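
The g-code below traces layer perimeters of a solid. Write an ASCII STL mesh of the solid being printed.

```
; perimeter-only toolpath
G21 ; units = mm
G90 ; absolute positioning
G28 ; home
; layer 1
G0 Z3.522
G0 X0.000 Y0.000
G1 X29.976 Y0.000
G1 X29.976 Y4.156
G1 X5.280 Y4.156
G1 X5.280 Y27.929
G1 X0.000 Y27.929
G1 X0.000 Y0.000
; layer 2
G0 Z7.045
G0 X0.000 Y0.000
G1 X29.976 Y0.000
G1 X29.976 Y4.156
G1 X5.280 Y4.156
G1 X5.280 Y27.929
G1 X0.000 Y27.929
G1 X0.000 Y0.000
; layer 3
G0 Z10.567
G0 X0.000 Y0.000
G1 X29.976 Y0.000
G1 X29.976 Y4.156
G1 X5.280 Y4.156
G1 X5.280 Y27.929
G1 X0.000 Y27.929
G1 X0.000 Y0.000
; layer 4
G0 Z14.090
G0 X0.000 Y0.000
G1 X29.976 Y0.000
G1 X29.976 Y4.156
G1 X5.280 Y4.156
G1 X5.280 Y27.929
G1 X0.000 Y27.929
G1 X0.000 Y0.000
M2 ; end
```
solid part
  facet normal 0.0000 0.0000 -1.0000
    outer loop
      vertex 29.976 4.156 0.000
      vertex 29.976 0.000 0.000
      vertex 0.000 0.000 0.000
    endloop
  endfacet
  facet normal 0.0000 0.0000 -1.0000
    outer loop
      vertex 5.280 4.156 0.000
      vertex 29.976 4.156 0.000
      vertex 0.000 0.000 0.000
    endloop
  endfacet
  facet normal 0.0000 0.0000 -1.0000
    outer loop
      vertex 5.280 27.929 0.000
      vertex 5.280 4.156 0.000
      vertex 0.000 0.000 0.000
    endloop
  endfacet
  facet normal 0.0000 0.0000 -1.0000
    outer loop
      vertex 0.000 27.929 0.000
      vertex 5.280 27.929 0.000
      vertex 0.000 0.000 0.000
    endloop
  endfacet
  facet normal 0.0000 0.0000 1.0000
    outer loop
      vertex 0.000 0.000 14.090
      vertex 29.976 0.000 14.090
      vertex 29.976 4.156 14.090
    endloop
  endfacet
  facet normal 0.0000 0.0000 1.0000
    outer loop
      vertex 0.000 0.000 14.090
      vertex 29.976 4.156 14.090
      vertex 5.280 4.156 14.090
    endloop
  endfacet
  facet normal 0.0000 0.0000 1.0000
    outer loop
      vertex 0.000 0.000 14.090
      vertex 5.280 4.156 14.090
      vertex 5.280 27.929 14.090
    endloop
  endfacet
  facet normal 0.0000 0.0000 1.0000
    outer loop
      vertex 0.000 0.000 14.090
      vertex 5.280 27.929 14.090
      vertex 0.000 27.929 14.090
    endloop
  endfacet
  facet normal 0.0000 -1.0000 0.0000
    outer loop
      vertex 0.000 0.000 0.000
      vertex 29.976 0.000 0.000
      vertex 29.976 0.000 14.090
    endloop
  endfacet
  facet normal 0.0000 -1.0000 0.0000
    outer loop
      vertex 0.000 0.000 0.000
      vertex 29.976 0.000 14.090
      vertex 0.000 0.000 14.090
    endloop
  endfacet
  facet normal 1.0000 0.0000 0.0000
    outer loop
      vertex 29.976 0.000 0.000
      vertex 29.976 4.156 0.000
      vertex 29.976 4.156 14.090
    endloop
  endfacet
  facet normal 1.0000 0.0000 0.0000
    outer loop
      vertex 29.976 0.000 0.000
      vertex 29.976 4.156 14.090
      vertex 29.976 0.000 14.090
    endloop
  endfacet
  facet normal 0.0000 1.0000 0.0000
    outer loop
      vertex 29.976 4.156 0.000
      vertex 5.280 4.156 0.000
      vertex 5.280 4.156 14.090
    endloop
  endfacet
  facet normal 0.0000 1.0000 0.0000
    outer loop
      vertex 29.976 4.156 0.000
      vertex 5.280 4.156 14.090
      vertex 29.976 4.156 14.090
    endloop
  endfacet
  facet normal 1.0000 0.0000 0.0000
    outer loop
      vertex 5.280 4.156 0.000
      vertex 5.280 27.929 0.000
      vertex 5.280 27.929 14.090
    endloop
  endfacet
  facet normal 1.0000 0.0000 0.0000
    outer loop
      vertex 5.280 4.156 0.000
      vertex 5.280 27.929 14.090
      vertex 5.280 4.156 14.090
    endloop
  endfacet
  facet normal 0.0000 1.0000 0.0000
    outer loop
      vertex 5.280 27.929 0.000
      vertex 0.000 27.929 0.000
      vertex 0.000 27.929 14.090
    endloop
  endfacet
  facet normal 0.0000 1.0000 0.0000
    outer loop
      vertex 5.280 27.929 0.000
      vertex 0.000 27.929 14.090
      vertex 5.280 27.929 14.090
    endloop
  endfacet
  facet normal -1.0000 0.0000 0.0000
    outer loop
      vertex 0.000 27.929 0.000
      vertex 0.000 0.000 0.000
      vertex 0.000 0.000 14.090
    endloop
  endfacet
  facet normal -1.0000 0.0000 0.0000
    outer loop
      vertex 0.000 27.929 0.000
      vertex 0.000 0.000 14.090
      vertex 0.000 27.929 14.090
    endloop
  endfacet
endsolid part

The G0 Z moves step by Δz≈3.522 mm. Every layer's G1 loop is the same polygon, so the solid is a straight extrusion of it from z=0 to z≈14.1. Closing with flat bottom and top caps and triangulating gives 20 facets — an L-shaped prism: outer 30 × 27.9 mm, arm thicknesses ≈ 4.16 mm (horizontal) and 5.28 mm (vertical), extruded 14.1 mm in z.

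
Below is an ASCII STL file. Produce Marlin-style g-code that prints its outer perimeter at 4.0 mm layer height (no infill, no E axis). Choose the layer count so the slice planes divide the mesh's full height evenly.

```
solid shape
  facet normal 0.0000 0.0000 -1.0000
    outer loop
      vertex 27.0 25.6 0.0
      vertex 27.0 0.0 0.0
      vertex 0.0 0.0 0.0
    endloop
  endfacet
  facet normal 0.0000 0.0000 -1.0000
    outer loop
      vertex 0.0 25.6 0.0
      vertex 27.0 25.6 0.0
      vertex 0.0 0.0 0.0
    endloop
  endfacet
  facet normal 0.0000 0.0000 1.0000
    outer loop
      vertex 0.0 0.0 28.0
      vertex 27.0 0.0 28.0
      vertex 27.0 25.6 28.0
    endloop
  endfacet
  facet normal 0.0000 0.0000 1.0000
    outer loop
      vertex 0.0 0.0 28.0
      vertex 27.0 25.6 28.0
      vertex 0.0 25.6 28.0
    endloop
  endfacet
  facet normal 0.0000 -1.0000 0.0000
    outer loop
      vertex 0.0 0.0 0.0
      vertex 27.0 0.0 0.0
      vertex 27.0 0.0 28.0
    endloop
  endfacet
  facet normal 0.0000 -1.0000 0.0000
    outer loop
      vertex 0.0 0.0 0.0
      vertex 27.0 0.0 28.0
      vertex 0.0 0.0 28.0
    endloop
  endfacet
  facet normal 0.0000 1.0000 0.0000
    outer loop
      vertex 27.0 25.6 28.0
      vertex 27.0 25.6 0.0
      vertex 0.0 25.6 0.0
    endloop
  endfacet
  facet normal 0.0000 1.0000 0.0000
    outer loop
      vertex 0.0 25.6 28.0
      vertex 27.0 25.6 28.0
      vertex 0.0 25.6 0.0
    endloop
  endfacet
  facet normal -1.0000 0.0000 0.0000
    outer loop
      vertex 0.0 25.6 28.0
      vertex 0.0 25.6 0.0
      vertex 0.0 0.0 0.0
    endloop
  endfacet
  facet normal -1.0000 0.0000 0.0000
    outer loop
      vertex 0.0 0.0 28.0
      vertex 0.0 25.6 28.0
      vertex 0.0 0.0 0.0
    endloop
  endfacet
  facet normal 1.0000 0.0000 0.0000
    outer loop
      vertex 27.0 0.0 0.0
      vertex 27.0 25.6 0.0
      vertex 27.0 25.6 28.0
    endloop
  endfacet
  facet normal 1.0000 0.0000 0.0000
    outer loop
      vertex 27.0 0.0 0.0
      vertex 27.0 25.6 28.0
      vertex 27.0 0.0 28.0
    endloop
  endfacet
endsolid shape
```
; perimeter-only toolpath
G21 ; units = mm
G90 ; absolute positioning
G28 ; home
; layer 1
G0 Z4.0
G0 X0.0 Y0.0
G1 X27.0 Y0.0
G1 X27.0 Y25.6
G1 X0.0 Y25.6
G1 X0.0 Y0.0
; layer 2
G0 Z8.0
G0 X0.0 Y0.0
G1 X27.0 Y0.0
G1 X27.0 Y25.6
G1 X0.0 Y25.6
G1 X0.0 Y0.0
; layer 3
G0 Z12.0
G0 X0.0 Y0.0
G1 X27.0 Y0.0
G1 X27.0 Y25.6
G1 X0.0 Y25.6
G1 X0.0 Y0.0
; layer 4
G0 Z16.0
G0 X0.0 Y0.0
G1 X27.0 Y0.0
G1 X27.0 Y25.6
G1 X0.0 Y25.6
G1 X0.0 Y0.0
; layer 5
G0 Z20.0
G0 X0.0 Y0.0
G1 X27.0 Y0.0
G1 X27.0 Y25.6
G1 X0.0 Y25.6
G1 X0.0 Y0.0
; layer 6
G0 Z24.0
G0 X0.0 Y0.0
G1 X27.0 Y0.0
G1 X27.0 Y25.6
G1 X0.0 Y25.6
G1 X0.0 Y0.0
; layer 7
G0 Z28.0
G0 X0.0 Y0.0
G1 X27.0 Y0.0
G1 X27.0 Y25.6
G1 X0.0 Y25.6
G1 X0.0 Y0.0
M2 ; end

The solid is a rectangular box, roughly 27 × 25.6 mm footprint and 28 mm tall. Slicing at Δz = 4.0 mm — 7 equal slices spanning the solid's height, so layer i sits at z = i·h/7 — gives 7 non-empty perimeters. Each is a 4-segment closed polygon; G0 lifts to the layer z and rapids to the start vertex, then G1 traces the edges.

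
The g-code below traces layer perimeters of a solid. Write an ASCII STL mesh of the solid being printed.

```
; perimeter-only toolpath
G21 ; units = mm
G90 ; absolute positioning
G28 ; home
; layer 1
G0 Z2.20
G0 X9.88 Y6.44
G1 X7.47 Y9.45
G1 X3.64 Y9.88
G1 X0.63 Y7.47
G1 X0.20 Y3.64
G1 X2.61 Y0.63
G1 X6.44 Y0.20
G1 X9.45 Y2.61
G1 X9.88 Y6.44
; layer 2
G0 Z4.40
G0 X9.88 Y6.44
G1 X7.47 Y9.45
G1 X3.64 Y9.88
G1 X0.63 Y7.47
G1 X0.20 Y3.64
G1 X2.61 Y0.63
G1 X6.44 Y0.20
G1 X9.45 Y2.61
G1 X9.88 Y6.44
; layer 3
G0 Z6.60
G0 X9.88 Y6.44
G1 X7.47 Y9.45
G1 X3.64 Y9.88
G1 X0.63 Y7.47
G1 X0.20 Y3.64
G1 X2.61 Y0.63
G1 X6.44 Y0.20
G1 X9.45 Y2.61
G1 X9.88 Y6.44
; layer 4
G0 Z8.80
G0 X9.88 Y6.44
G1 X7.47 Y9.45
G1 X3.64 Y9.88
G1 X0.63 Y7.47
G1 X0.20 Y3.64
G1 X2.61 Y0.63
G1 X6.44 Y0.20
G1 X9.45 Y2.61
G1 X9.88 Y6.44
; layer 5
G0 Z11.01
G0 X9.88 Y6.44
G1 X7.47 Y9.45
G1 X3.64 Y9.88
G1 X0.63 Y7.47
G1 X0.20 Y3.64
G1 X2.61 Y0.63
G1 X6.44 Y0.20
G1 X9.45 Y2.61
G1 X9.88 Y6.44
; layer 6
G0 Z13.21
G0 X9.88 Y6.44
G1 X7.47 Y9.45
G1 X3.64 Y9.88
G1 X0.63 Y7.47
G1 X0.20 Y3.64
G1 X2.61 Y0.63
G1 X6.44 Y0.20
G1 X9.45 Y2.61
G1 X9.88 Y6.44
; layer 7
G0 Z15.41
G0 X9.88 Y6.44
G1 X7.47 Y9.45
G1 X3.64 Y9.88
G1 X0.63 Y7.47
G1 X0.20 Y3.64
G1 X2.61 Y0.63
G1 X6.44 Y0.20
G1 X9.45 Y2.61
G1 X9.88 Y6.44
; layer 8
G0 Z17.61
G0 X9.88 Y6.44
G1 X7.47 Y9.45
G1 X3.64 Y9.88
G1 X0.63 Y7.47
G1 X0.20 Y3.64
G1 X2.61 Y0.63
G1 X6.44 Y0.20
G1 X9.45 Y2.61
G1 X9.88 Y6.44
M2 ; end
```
solid part
  facet normal 0.0000 0.0000 -1.0000
    outer loop
      vertex 3.64 9.88 0.00
      vertex 7.47 9.45 0.00
      vertex 9.88 6.44 0.00
    endloop
  endfacet
  facet normal 0.0000 0.0000 -1.0000
    outer loop
      vertex 0.63 7.47 0.00
      vertex 3.64 9.88 0.00
      vertex 9.88 6.44 0.00
    endloop
  endfacet
  facet normal 0.0000 0.0000 -1.0000
    outer loop
      vertex 0.20 3.64 0.00
      vertex 0.63 7.47 0.00
      vertex 9.88 6.44 0.00
    endloop
  endfacet
  facet normal 0.0000 0.0000 -1.0000
    outer loop
      vertex 2.61 0.63 0.00
      vertex 0.20 3.64 0.00
      vertex 9.88 6.44 0.00
    endloop
  endfacet
  facet normal 0.0000 0.0000 -1.0000
    outer loop
      vertex 6.44 0.20 0.00
      vertex 2.61 0.63 0.00
      vertex 9.88 6.44 0.00
    endloop
  endfacet
  facet normal 0.0000 0.0000 -1.0000
    outer loop
      vertex 9.45 2.61 0.00
      vertex 6.44 0.20 0.00
      vertex 9.88 6.44 0.00
    endloop
  endfacet
  facet normal 0.0000 0.0000 1.0000
    outer loop
      vertex 9.88 6.44 17.61
      vertex 7.47 9.45 17.61
      vertex 3.64 9.88 17.61
    endloop
  endfacet
  facet normal 0.0000 0.0000 1.0000
    outer loop
      vertex 9.88 6.44 17.61
      vertex 3.64 9.88 17.61
      vertex 0.63 7.47 17.61
    endloop
  endfacet
  facet normal 0.0000 0.0000 1.0000
    outer loop
      vertex 9.88 6.44 17.61
      vertex 0.63 7.47 17.61
      vertex 0.20 3.64 17.61
    endloop
  endfacet
  facet normal 0.0000 0.0000 1.0000
    outer loop
      vertex 9.88 6.44 17.61
      vertex 0.20 3.64 17.61
      vertex 2.61 0.63 17.61
    endloop
  endfacet
  facet normal 0.0000 0.0000 1.0000
    outer loop
      vertex 9.88 6.44 17.61
      vertex 2.61 0.63 17.61
      vertex 6.44 0.20 17.61
    endloop
  endfacet
  facet normal 0.0000 0.0000 1.0000
    outer loop
      vertex 9.88 6.44 17.61
      vertex 6.44 0.20 17.61
      vertex 9.45 2.61 17.61
    endloop
  endfacet
  facet normal 0.7806 0.6250 0.0000
    outer loop
      vertex 9.88 6.44 0.00
      vertex 7.47 9.45 0.00
      vertex 7.47 9.45 17.61
    endloop
  endfacet
  facet normal 0.7806 0.6250 0.0000
    outer loop
      vertex 9.88 6.44 0.00
      vertex 7.47 9.45 17.61
      vertex 9.88 6.44 17.61
    endloop
  endfacet
  facet normal 0.1116 0.9938 0.0000
    outer loop
      vertex 7.47 9.45 0.00
      vertex 3.64 9.88 0.00
      vertex 3.64 9.88 17.61
    endloop
  endfacet
  facet normal 0.1116 0.9938 0.0000
    outer loop
      vertex 7.47 9.45 0.00
      vertex 3.64 9.88 17.61
      vertex 7.47 9.45 17.61
    endloop
  endfacet
  facet normal -0.6250 0.7806 0.0000
    outer loop
      vertex 3.64 9.88 0.00
      vertex 0.63 7.47 0.00
      vertex 0.63 7.47 17.61
    endloop
  endfacet
  facet normal -0.6250 0.7806 0.0000
    outer loop
      vertex 3.64 9.88 0.00
      vertex 0.63 7.47 17.61
      vertex 3.64 9.88 17.61
    endloop
  endfacet
  facet normal -0.9938 0.1116 0.0000
    outer loop
      vertex 0.63 7.47 0.00
      vertex 0.20 3.64 0.00
      vertex 0.20 3.64 17.61
    endloop
  endfacet
  facet normal -0.9938 0.1116 0.0000
    outer loop
      vertex 0.63 7.47 0.00
      vertex 0.20 3.64 17.61
      vertex 0.63 7.47 17.61
    endloop
  endfacet
  facet normal -0.7806 -0.6250 0.0000
    outer loop
      vertex 0.20 3.64 0.00
      vertex 2.61 0.63 0.00
      vertex 2.61 0.63 17.61
    endloop
  endfacet
  facet normal -0.7806 -0.6250 0.0000
    outer loop
      vertex 0.20 3.64 0.00
      vertex 2.61 0.63 17.61
      vertex 0.20 3.64 17.61
    endloop
  endfacet
  facet normal -0.1116 -0.9938 0.0000
    outer loop
      vertex 2.61 0.63 0.00
      vertex 6.44 0.20 0.00
      vertex 6.44 0.20 17.61
    endloop
  endfacet
  facet normal -0.1116 -0.9938 0.0000
    outer loop
      vertex 2.61 0.63 0.00
      vertex 6.44 0.20 17.61
      vertex 2.61 0.63 17.61
    endloop
  endfacet
  facet normal 0.6250 -0.7806 0.0000
    outer loop
      vertex 6.44 0.20 0.00
      vertex 9.45 2.61 0.00
      vertex 9.45 2.61 17.61
    endloop
  endfacet
  facet normal 0.6250 -0.7806 0.0000
    outer loop
      vertex 6.44 0.20 0.00
      vertex 9.45 2.61 17.61
      vertex 6.44 0.20 17.61
    endloop
  endfacet
  facet normal 0.9938 -0.1116 0.0000
    outer loop
      vertex 9.45 2.61 0.00
      vertex 9.88 6.44 0.00
      vertex 9.88 6.44 17.61
    endloop
  endfacet
  facet normal 0.9938 -0.1116 0.0000
    outer loop
      vertex 9.45 2.61 0.00
      vertex 9.88 6.44 17.61
      vertex 9.45 2.61 17.61
    endloop
  endfacet
endsolid part

The G0 Z moves step by Δz≈2.20 mm. Every layer's G1 loop is the same polygon, so the solid is a straight extrusion of it from z=0 to z≈17.6. Closing with flat bottom and top caps and triangulating gives 28 facets — a regular 8-sided prism (a cylinder approximated with 8 flat sides), circumscribed radius ≈ 5.04 mm, height ≈ 17.6 mm.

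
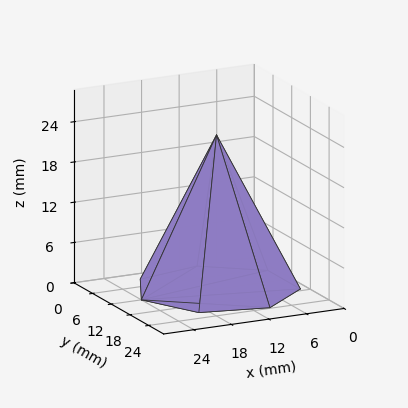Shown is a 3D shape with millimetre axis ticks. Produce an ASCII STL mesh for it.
Reading the render: the shape is a regular 7-sided pyramid, base circumscribed radius ≈ 12 mm, apex at z ≈ 23 mm (dimensions read to the nearest mm from the axis ticks). For the STL, each face is triangulated and given an outward normal.

solid part
  facet normal 0.0000 0.0000 -1.0000
    outer loop
      vertex 9.3 23.7 0.0
      vertex 19.5 21.4 0.0
      vertex 24.0 12.0 0.0
    endloop
  endfacet
  facet normal 0.0000 0.0000 -1.0000
    outer loop
      vertex 1.2 17.2 0.0
      vertex 9.3 23.7 0.0
      vertex 24.0 12.0 0.0
    endloop
  endfacet
  facet normal 0.0000 0.0000 -1.0000
    outer loop
      vertex 1.2 6.8 0.0
      vertex 1.2 17.2 0.0
      vertex 24.0 12.0 0.0
    endloop
  endfacet
  facet normal 0.0000 0.0000 -1.0000
    outer loop
      vertex 9.3 0.3 0.0
      vertex 1.2 6.8 0.0
      vertex 24.0 12.0 0.0
    endloop
  endfacet
  facet normal 0.0000 0.0000 -1.0000
    outer loop
      vertex 19.5 2.6 0.0
      vertex 9.3 0.3 0.0
      vertex 24.0 12.0 0.0
    endloop
  endfacet
  facet normal 0.8161 0.3907 0.4258
    outer loop
      vertex 24.0 12.0 0.0
      vertex 19.5 21.4 0.0
      vertex 12.0 12.0 23.0
    endloop
  endfacet
  facet normal 0.1990 0.8827 0.4257
    outer loop
      vertex 19.5 21.4 0.0
      vertex 9.3 23.7 0.0
      vertex 12.0 12.0 23.0
    endloop
  endfacet
  facet normal -0.5664 0.7058 0.4255
    outer loop
      vertex 9.3 23.7 0.0
      vertex 1.2 17.2 0.0
      vertex 12.0 12.0 23.0
    endloop
  endfacet
  facet normal -0.9052 0.0000 0.4250
    outer loop
      vertex 1.2 17.2 0.0
      vertex 1.2 6.8 0.0
      vertex 12.0 12.0 23.0
    endloop
  endfacet
  facet normal -0.5664 -0.7058 0.4255
    outer loop
      vertex 1.2 6.8 0.0
      vertex 9.3 0.3 0.0
      vertex 12.0 12.0 23.0
    endloop
  endfacet
  facet normal 0.1990 -0.8827 0.4257
    outer loop
      vertex 9.3 0.3 0.0
      vertex 19.5 2.6 0.0
      vertex 12.0 12.0 23.0
    endloop
  endfacet
  facet normal 0.8161 -0.3907 0.4258
    outer loop
      vertex 19.5 2.6 0.0
      vertex 24.0 12.0 0.0
      vertex 12.0 12.0 23.0
    endloop
  endfacet
endsolid part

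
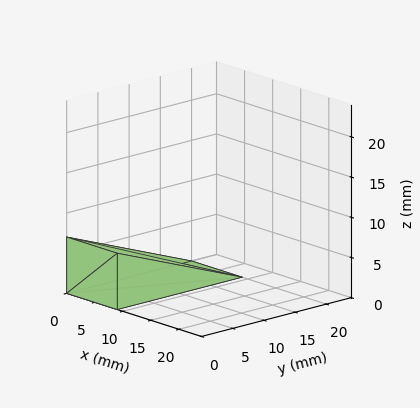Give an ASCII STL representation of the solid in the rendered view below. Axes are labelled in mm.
Reading the render: the shape is a wedge (ramp): 9 × 20 mm base, rising to 7 mm along the y=0 edge and sloping linearly to z=0 at y=20 (dimensions read to the nearest mm from the axis ticks). For the STL, each face is triangulated and given an outward normal.

solid part
  facet normal 0.0000 0.0000 -1.0000
    outer loop
      vertex 9.0 20.0 0.0
      vertex 9.0 0.0 0.0
      vertex 0.0 0.0 0.0
    endloop
  endfacet
  facet normal 0.0000 0.0000 -1.0000
    outer loop
      vertex 0.0 20.0 0.0
      vertex 9.0 20.0 0.0
      vertex 0.0 0.0 0.0
    endloop
  endfacet
  facet normal 0.0000 -1.0000 0.0000
    outer loop
      vertex 0.0 0.0 0.0
      vertex 9.0 0.0 0.0
      vertex 9.0 0.0 7.0
    endloop
  endfacet
  facet normal 0.0000 -1.0000 0.0000
    outer loop
      vertex 0.0 0.0 0.0
      vertex 9.0 0.0 7.0
      vertex 0.0 0.0 7.0
    endloop
  endfacet
  facet normal 0.0000 0.3304 0.9439
    outer loop
      vertex 0.0 0.0 7.0
      vertex 9.0 0.0 7.0
      vertex 9.0 20.0 0.0
    endloop
  endfacet
  facet normal 0.0000 0.3304 0.9439
    outer loop
      vertex 0.0 0.0 7.0
      vertex 9.0 20.0 0.0
      vertex 0.0 20.0 0.0
    endloop
  endfacet
  facet normal -1.0000 0.0000 0.0000
    outer loop
      vertex 0.0 0.0 7.0
      vertex 0.0 20.0 0.0
      vertex 0.0 0.0 0.0
    endloop
  endfacet
  facet normal 1.0000 0.0000 0.0000
    outer loop
      vertex 9.0 0.0 0.0
      vertex 9.0 20.0 0.0
      vertex 9.0 0.0 7.0
    endloop
  endfacet
endsolid part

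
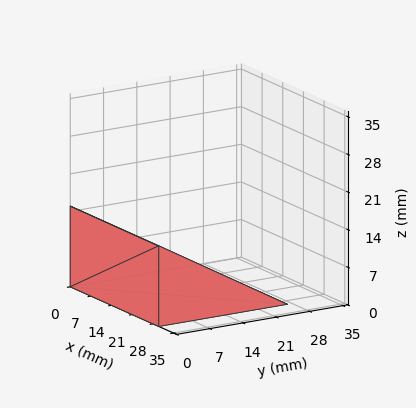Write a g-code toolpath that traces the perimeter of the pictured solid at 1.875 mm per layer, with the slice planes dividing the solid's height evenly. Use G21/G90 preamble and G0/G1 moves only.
Reading the render: the shape is a wedge (ramp): 30 × 27 mm base, rising to 15 mm along the y=0 edge and sloping linearly to z=0 at y=27 (dimensions read to the nearest mm from the axis ticks). For the g-code, the solid's height is divided into equal slices at the stated Δz and each level perimeter traced with G1 moves after a G0 lift.

; perimeter-only toolpath
G21 ; units = mm
G90 ; absolute positioning
G28 ; home
; layer 1
G0 Z1.875
G0 X0.000 Y0.000
G1 X30.000 Y0.000
G1 X30.000 Y23.625
G1 X0.000 Y23.625
G1 X0.000 Y0.000
; layer 2
G0 Z3.750
G0 X0.000 Y0.000
G1 X30.000 Y0.000
G1 X30.000 Y20.250
G1 X0.000 Y20.250
G1 X0.000 Y0.000
; layer 3
G0 Z5.625
G0 X0.000 Y0.000
G1 X30.000 Y0.000
G1 X30.000 Y16.875
G1 X0.000 Y16.875
G1 X0.000 Y0.000
; layer 4
G0 Z7.500
G0 X0.000 Y0.000
G1 X30.000 Y0.000
G1 X30.000 Y13.500
G1 X0.000 Y13.500
G1 X0.000 Y0.000
; layer 5
G0 Z9.375
G0 X0.000 Y0.000
G1 X30.000 Y0.000
G1 X30.000 Y10.125
G1 X0.000 Y10.125
G1 X0.000 Y0.000
; layer 6
G0 Z11.250
G0 X0.000 Y0.000
G1 X30.000 Y0.000
G1 X30.000 Y6.750
G1 X0.000 Y6.750
G1 X0.000 Y0.000
; layer 7
G0 Z13.125
G0 X0.000 Y0.000
G1 X30.000 Y0.000
G1 X30.000 Y3.375
G1 X0.000 Y3.375
G1 X0.000 Y0.000
M2 ; end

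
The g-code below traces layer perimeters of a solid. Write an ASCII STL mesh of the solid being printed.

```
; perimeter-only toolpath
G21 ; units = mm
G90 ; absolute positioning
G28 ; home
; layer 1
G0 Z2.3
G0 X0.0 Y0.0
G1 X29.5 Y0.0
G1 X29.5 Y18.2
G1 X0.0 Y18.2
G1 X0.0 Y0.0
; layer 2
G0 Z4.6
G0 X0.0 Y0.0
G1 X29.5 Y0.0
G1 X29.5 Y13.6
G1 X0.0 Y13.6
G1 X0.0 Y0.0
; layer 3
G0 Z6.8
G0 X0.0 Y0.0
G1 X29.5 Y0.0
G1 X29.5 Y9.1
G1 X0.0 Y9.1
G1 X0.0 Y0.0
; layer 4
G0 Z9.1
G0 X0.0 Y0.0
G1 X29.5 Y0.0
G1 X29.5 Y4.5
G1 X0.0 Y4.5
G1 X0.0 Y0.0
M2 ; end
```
solid part
  facet normal 0.0000 0.0000 -1.0000
    outer loop
      vertex 29.5 22.7 0.0
      vertex 29.5 0.0 0.0
      vertex 0.0 0.0 0.0
    endloop
  endfacet
  facet normal 0.0000 0.0000 -1.0000
    outer loop
      vertex 0.0 22.7 0.0
      vertex 29.5 22.7 0.0
      vertex 0.0 0.0 0.0
    endloop
  endfacet
  facet normal 0.0000 -1.0000 0.0000
    outer loop
      vertex 0.0 0.0 0.0
      vertex 29.5 0.0 0.0
      vertex 29.5 0.0 11.4
    endloop
  endfacet
  facet normal 0.0000 -1.0000 0.0000
    outer loop
      vertex 0.0 0.0 0.0
      vertex 29.5 0.0 11.4
      vertex 0.0 0.0 11.4
    endloop
  endfacet
  facet normal 0.0000 0.4488 0.8936
    outer loop
      vertex 0.0 0.0 11.4
      vertex 29.5 0.0 11.4
      vertex 29.5 22.7 0.0
    endloop
  endfacet
  facet normal 0.0000 0.4488 0.8936
    outer loop
      vertex 0.0 0.0 11.4
      vertex 29.5 22.7 0.0
      vertex 0.0 22.7 0.0
    endloop
  endfacet
  facet normal -1.0000 0.0000 0.0000
    outer loop
      vertex 0.0 0.0 11.4
      vertex 0.0 22.7 0.0
      vertex 0.0 0.0 0.0
    endloop
  endfacet
  facet normal 1.0000 0.0000 0.0000
    outer loop
      vertex 29.5 0.0 0.0
      vertex 29.5 22.7 0.0
      vertex 29.5 0.0 11.4
    endloop
  endfacet
endsolid part

The G0 Z moves step by Δz≈2.3 mm. The G1 loops shrink linearly with z, so the solid tapers from its base footprint up to z≈11.4. Closing with a flat bottom cap and the tapered top and triangulating gives 8 facets — a wedge (ramp): 29.5 × 22.7 mm base, rising to 11.4 mm along the y=0 edge and sloping linearly to z=0 at y=22.7.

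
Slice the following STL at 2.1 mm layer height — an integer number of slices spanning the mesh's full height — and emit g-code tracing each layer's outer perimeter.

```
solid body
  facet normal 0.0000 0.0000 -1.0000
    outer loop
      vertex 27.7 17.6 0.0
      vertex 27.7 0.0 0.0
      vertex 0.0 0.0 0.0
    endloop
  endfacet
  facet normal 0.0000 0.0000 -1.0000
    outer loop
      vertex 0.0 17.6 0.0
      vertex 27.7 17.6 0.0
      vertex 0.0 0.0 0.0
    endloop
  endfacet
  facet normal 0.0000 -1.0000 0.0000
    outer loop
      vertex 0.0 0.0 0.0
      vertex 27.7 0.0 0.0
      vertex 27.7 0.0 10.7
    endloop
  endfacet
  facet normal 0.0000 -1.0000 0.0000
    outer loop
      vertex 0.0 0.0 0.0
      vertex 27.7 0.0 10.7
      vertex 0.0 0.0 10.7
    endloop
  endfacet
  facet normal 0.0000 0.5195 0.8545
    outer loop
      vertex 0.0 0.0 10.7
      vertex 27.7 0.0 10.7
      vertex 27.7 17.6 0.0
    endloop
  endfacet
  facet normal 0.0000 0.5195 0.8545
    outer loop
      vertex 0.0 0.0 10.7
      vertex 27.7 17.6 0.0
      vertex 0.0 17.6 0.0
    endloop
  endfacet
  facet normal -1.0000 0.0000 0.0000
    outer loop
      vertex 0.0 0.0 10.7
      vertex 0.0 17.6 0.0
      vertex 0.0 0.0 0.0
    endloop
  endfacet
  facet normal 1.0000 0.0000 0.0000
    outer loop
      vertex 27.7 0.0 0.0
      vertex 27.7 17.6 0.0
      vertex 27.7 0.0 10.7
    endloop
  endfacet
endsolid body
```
; perimeter-only toolpath
G21 ; units = mm
G90 ; absolute positioning
G28 ; home
; layer 1
G0 Z2.1
G0 X0.0 Y0.0
G1 X27.7 Y0.0
G1 X27.7 Y14.1
G1 X0.0 Y14.1
G1 X0.0 Y0.0
; layer 2
G0 Z4.3
G0 X0.0 Y0.0
G1 X27.7 Y0.0
G1 X27.7 Y10.6
G1 X0.0 Y10.6
G1 X0.0 Y0.0
; layer 3
G0 Z6.4
G0 X0.0 Y0.0
G1 X27.7 Y0.0
G1 X27.7 Y7.0
G1 X0.0 Y7.0
G1 X0.0 Y0.0
; layer 4
G0 Z8.6
G0 X0.0 Y0.0
G1 X27.7 Y0.0
G1 X27.7 Y3.5
G1 X0.0 Y3.5
G1 X0.0 Y0.0
M2 ; end

The solid is a wedge (ramp): 27.7 × 17.6 mm base, rising to 10.7 mm along the y=0 edge and sloping linearly to z=0 at y=17.6. Slicing at Δz = 2.1 mm — 5 equal slices spanning the solid's height, so layer i sits at z = i·h/5 — gives 4 non-empty perimeters. Each is a 4-segment closed polygon; G0 lifts to the layer z and rapids to the start vertex, then G1 traces the edges. The cross-section shrinks linearly with z (the slice at the apex is degenerate and omitted).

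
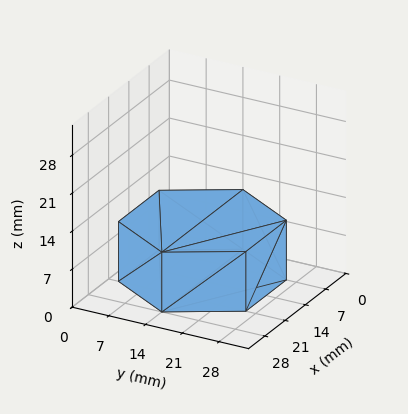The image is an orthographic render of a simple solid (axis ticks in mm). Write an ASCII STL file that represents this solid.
Reading the render: the shape is a regular 6-sided prism (a cylinder approximated with 6 flat sides), circumscribed radius ≈ 14 mm, height ≈ 11 mm (dimensions read to the nearest mm from the axis ticks). For the STL, each face is triangulated and given an outward normal.

solid part
  facet normal 0.0000 0.0000 -1.0000
    outer loop
      vertex 7.000 26.124 0.000
      vertex 21.000 26.124 0.000
      vertex 28.000 14.000 0.000
    endloop
  endfacet
  facet normal 0.0000 0.0000 -1.0000
    outer loop
      vertex 0.000 14.000 0.000
      vertex 7.000 26.124 0.000
      vertex 28.000 14.000 0.000
    endloop
  endfacet
  facet normal 0.0000 0.0000 -1.0000
    outer loop
      vertex 7.000 1.876 0.000
      vertex 0.000 14.000 0.000
      vertex 28.000 14.000 0.000
    endloop
  endfacet
  facet normal 0.0000 0.0000 -1.0000
    outer loop
      vertex 21.000 1.876 0.000
      vertex 7.000 1.876 0.000
      vertex 28.000 14.000 0.000
    endloop
  endfacet
  facet normal 0.0000 0.0000 1.0000
    outer loop
      vertex 28.000 14.000 11.000
      vertex 21.000 26.124 11.000
      vertex 7.000 26.124 11.000
    endloop
  endfacet
  facet normal 0.0000 0.0000 1.0000
    outer loop
      vertex 28.000 14.000 11.000
      vertex 7.000 26.124 11.000
      vertex 0.000 14.000 11.000
    endloop
  endfacet
  facet normal 0.0000 0.0000 1.0000
    outer loop
      vertex 28.000 14.000 11.000
      vertex 0.000 14.000 11.000
      vertex 7.000 1.876 11.000
    endloop
  endfacet
  facet normal 0.0000 0.0000 1.0000
    outer loop
      vertex 28.000 14.000 11.000
      vertex 7.000 1.876 11.000
      vertex 21.000 1.876 11.000
    endloop
  endfacet
  facet normal 0.8660 0.5000 0.0000
    outer loop
      vertex 28.000 14.000 0.000
      vertex 21.000 26.124 0.000
      vertex 21.000 26.124 11.000
    endloop
  endfacet
  facet normal 0.8660 0.5000 0.0000
    outer loop
      vertex 28.000 14.000 0.000
      vertex 21.000 26.124 11.000
      vertex 28.000 14.000 11.000
    endloop
  endfacet
  facet normal 0.0000 1.0000 0.0000
    outer loop
      vertex 21.000 26.124 0.000
      vertex 7.000 26.124 0.000
      vertex 7.000 26.124 11.000
    endloop
  endfacet
  facet normal 0.0000 1.0000 0.0000
    outer loop
      vertex 21.000 26.124 0.000
      vertex 7.000 26.124 11.000
      vertex 21.000 26.124 11.000
    endloop
  endfacet
  facet normal -0.8660 0.5000 0.0000
    outer loop
      vertex 7.000 26.124 0.000
      vertex 0.000 14.000 0.000
      vertex 0.000 14.000 11.000
    endloop
  endfacet
  facet normal -0.8660 0.5000 0.0000
    outer loop
      vertex 7.000 26.124 0.000
      vertex 0.000 14.000 11.000
      vertex 7.000 26.124 11.000
    endloop
  endfacet
  facet normal -0.8660 -0.5000 0.0000
    outer loop
      vertex 0.000 14.000 0.000
      vertex 7.000 1.876 0.000
      vertex 7.000 1.876 11.000
    endloop
  endfacet
  facet normal -0.8660 -0.5000 0.0000
    outer loop
      vertex 0.000 14.000 0.000
      vertex 7.000 1.876 11.000
      vertex 0.000 14.000 11.000
    endloop
  endfacet
  facet normal 0.0000 -1.0000 0.0000
    outer loop
      vertex 7.000 1.876 0.000
      vertex 21.000 1.876 0.000
      vertex 21.000 1.876 11.000
    endloop
  endfacet
  facet normal 0.0000 -1.0000 0.0000
    outer loop
      vertex 7.000 1.876 0.000
      vertex 21.000 1.876 11.000
      vertex 7.000 1.876 11.000
    endloop
  endfacet
  facet normal 0.8660 -0.5000 0.0000
    outer loop
      vertex 21.000 1.876 0.000
      vertex 28.000 14.000 0.000
      vertex 28.000 14.000 11.000
    endloop
  endfacet
  facet normal 0.8660 -0.5000 0.0000
    outer loop
      vertex 21.000 1.876 0.000
      vertex 28.000 14.000 11.000
      vertex 21.000 1.876 11.000
    endloop
  endfacet
endsolid part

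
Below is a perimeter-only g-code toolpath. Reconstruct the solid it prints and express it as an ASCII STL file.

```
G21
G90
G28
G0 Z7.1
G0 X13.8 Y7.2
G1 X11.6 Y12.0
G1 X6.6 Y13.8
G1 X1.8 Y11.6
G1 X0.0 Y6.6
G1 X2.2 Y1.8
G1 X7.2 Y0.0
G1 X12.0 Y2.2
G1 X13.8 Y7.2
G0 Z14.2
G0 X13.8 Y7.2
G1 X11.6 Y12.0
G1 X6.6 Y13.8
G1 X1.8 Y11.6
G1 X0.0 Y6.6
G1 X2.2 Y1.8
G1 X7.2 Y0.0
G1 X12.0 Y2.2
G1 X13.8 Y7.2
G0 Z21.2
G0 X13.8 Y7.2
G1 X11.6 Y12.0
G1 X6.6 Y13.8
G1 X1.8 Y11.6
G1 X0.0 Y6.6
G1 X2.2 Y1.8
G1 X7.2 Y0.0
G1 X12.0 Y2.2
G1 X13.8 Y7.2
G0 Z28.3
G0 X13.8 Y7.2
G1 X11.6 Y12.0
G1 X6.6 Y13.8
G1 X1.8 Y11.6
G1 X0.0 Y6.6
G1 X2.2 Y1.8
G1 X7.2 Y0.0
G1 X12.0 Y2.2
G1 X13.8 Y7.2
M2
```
solid part
  facet normal 0.0000 0.0000 -1.0000
    outer loop
      vertex 6.6 13.8 0.0
      vertex 11.6 12.0 0.0
      vertex 13.8 7.2 0.0
    endloop
  endfacet
  facet normal 0.0000 0.0000 -1.0000
    outer loop
      vertex 1.8 11.6 0.0
      vertex 6.6 13.8 0.0
      vertex 13.8 7.2 0.0
    endloop
  endfacet
  facet normal 0.0000 0.0000 -1.0000
    outer loop
      vertex 0.0 6.6 0.0
      vertex 1.8 11.6 0.0
      vertex 13.8 7.2 0.0
    endloop
  endfacet
  facet normal 0.0000 0.0000 -1.0000
    outer loop
      vertex 2.2 1.8 0.0
      vertex 0.0 6.6 0.0
      vertex 13.8 7.2 0.0
    endloop
  endfacet
  facet normal 0.0000 0.0000 -1.0000
    outer loop
      vertex 7.2 0.0 0.0
      vertex 2.2 1.8 0.0
      vertex 13.8 7.2 0.0
    endloop
  endfacet
  facet normal 0.0000 0.0000 -1.0000
    outer loop
      vertex 12.0 2.2 0.0
      vertex 7.2 0.0 0.0
      vertex 13.8 7.2 0.0
    endloop
  endfacet
  facet normal 0.0000 0.0000 1.0000
    outer loop
      vertex 13.8 7.2 28.3
      vertex 11.6 12.0 28.3
      vertex 6.6 13.8 28.3
    endloop
  endfacet
  facet normal 0.0000 0.0000 1.0000
    outer loop
      vertex 13.8 7.2 28.3
      vertex 6.6 13.8 28.3
      vertex 1.8 11.6 28.3
    endloop
  endfacet
  facet normal 0.0000 0.0000 1.0000
    outer loop
      vertex 13.8 7.2 28.3
      vertex 1.8 11.6 28.3
      vertex 0.0 6.6 28.3
    endloop
  endfacet
  facet normal 0.0000 0.0000 1.0000
    outer loop
      vertex 13.8 7.2 28.3
      vertex 0.0 6.6 28.3
      vertex 2.2 1.8 28.3
    endloop
  endfacet
  facet normal 0.0000 0.0000 1.0000
    outer loop
      vertex 13.8 7.2 28.3
      vertex 2.2 1.8 28.3
      vertex 7.2 0.0 28.3
    endloop
  endfacet
  facet normal 0.0000 0.0000 1.0000
    outer loop
      vertex 13.8 7.2 28.3
      vertex 7.2 0.0 28.3
      vertex 12.0 2.2 28.3
    endloop
  endfacet
  facet normal 0.9091 0.4167 0.0000
    outer loop
      vertex 13.8 7.2 0.0
      vertex 11.6 12.0 0.0
      vertex 11.6 12.0 28.3
    endloop
  endfacet
  facet normal 0.9091 0.4167 0.0000
    outer loop
      vertex 13.8 7.2 0.0
      vertex 11.6 12.0 28.3
      vertex 13.8 7.2 28.3
    endloop
  endfacet
  facet normal 0.3387 0.9409 0.0000
    outer loop
      vertex 11.6 12.0 0.0
      vertex 6.6 13.8 0.0
      vertex 6.6 13.8 28.3
    endloop
  endfacet
  facet normal 0.3387 0.9409 0.0000
    outer loop
      vertex 11.6 12.0 0.0
      vertex 6.6 13.8 28.3
      vertex 11.6 12.0 28.3
    endloop
  endfacet
  facet normal -0.4167 0.9091 0.0000
    outer loop
      vertex 6.6 13.8 0.0
      vertex 1.8 11.6 0.0
      vertex 1.8 11.6 28.3
    endloop
  endfacet
  facet normal -0.4167 0.9091 0.0000
    outer loop
      vertex 6.6 13.8 0.0
      vertex 1.8 11.6 28.3
      vertex 6.6 13.8 28.3
    endloop
  endfacet
  facet normal -0.9409 0.3387 0.0000
    outer loop
      vertex 1.8 11.6 0.0
      vertex 0.0 6.6 0.0
      vertex 0.0 6.6 28.3
    endloop
  endfacet
  facet normal -0.9409 0.3387 0.0000
    outer loop
      vertex 1.8 11.6 0.0
      vertex 0.0 6.6 28.3
      vertex 1.8 11.6 28.3
    endloop
  endfacet
  facet normal -0.9091 -0.4167 0.0000
    outer loop
      vertex 0.0 6.6 0.0
      vertex 2.2 1.8 0.0
      vertex 2.2 1.8 28.3
    endloop
  endfacet
  facet normal -0.9091 -0.4167 0.0000
    outer loop
      vertex 0.0 6.6 0.0
      vertex 2.2 1.8 28.3
      vertex 0.0 6.6 28.3
    endloop
  endfacet
  facet normal -0.3387 -0.9409 0.0000
    outer loop
      vertex 2.2 1.8 0.0
      vertex 7.2 0.0 0.0
      vertex 7.2 0.0 28.3
    endloop
  endfacet
  facet normal -0.3387 -0.9409 0.0000
    outer loop
      vertex 2.2 1.8 0.0
      vertex 7.2 0.0 28.3
      vertex 2.2 1.8 28.3
    endloop
  endfacet
  facet normal 0.4167 -0.9091 0.0000
    outer loop
      vertex 7.2 0.0 0.0
      vertex 12.0 2.2 0.0
      vertex 12.0 2.2 28.3
    endloop
  endfacet
  facet normal 0.4167 -0.9091 0.0000
    outer loop
      vertex 7.2 0.0 0.0
      vertex 12.0 2.2 28.3
      vertex 7.2 0.0 28.3
    endloop
  endfacet
  facet normal 0.9409 -0.3387 0.0000
    outer loop
      vertex 12.0 2.2 0.0
      vertex 13.8 7.2 0.0
      vertex 13.8 7.2 28.3
    endloop
  endfacet
  facet normal 0.9409 -0.3387 0.0000
    outer loop
      vertex 12.0 2.2 0.0
      vertex 13.8 7.2 28.3
      vertex 12.0 2.2 28.3
    endloop
  endfacet
endsolid part

The G0 Z moves step by Δz≈7.1 mm. Every layer's G1 loop is the same polygon, so the solid is a straight extrusion of it from z=0 to z≈28.3. Closing with flat bottom and top caps and triangulating gives 28 facets — a regular 8-sided prism (a cylinder approximated with 8 flat sides), circumscribed radius ≈ 6.9 mm, height ≈ 28.3 mm.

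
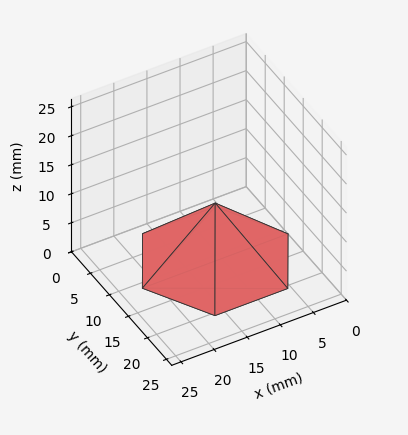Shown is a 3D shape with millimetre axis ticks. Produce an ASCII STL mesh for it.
Reading the render: the shape is a regular 6-sided pyramid, base circumscribed radius ≈ 11 mm, apex at z ≈ 10 mm (dimensions read to the nearest mm from the axis ticks). For the STL, each face is triangulated and given an outward normal.

solid part
  facet normal 0.0000 0.0000 -1.0000
    outer loop
      vertex 5.500 20.526 0.000
      vertex 16.500 20.526 0.000
      vertex 22.000 11.000 0.000
    endloop
  endfacet
  facet normal 0.0000 0.0000 -1.0000
    outer loop
      vertex 0.000 11.000 0.000
      vertex 5.500 20.526 0.000
      vertex 22.000 11.000 0.000
    endloop
  endfacet
  facet normal 0.0000 0.0000 -1.0000
    outer loop
      vertex 5.500 1.474 0.000
      vertex 0.000 11.000 0.000
      vertex 22.000 11.000 0.000
    endloop
  endfacet
  facet normal 0.0000 0.0000 -1.0000
    outer loop
      vertex 16.500 1.474 0.000
      vertex 5.500 1.474 0.000
      vertex 22.000 11.000 0.000
    endloop
  endfacet
  facet normal 0.6270 0.3620 0.6897
    outer loop
      vertex 22.000 11.000 0.000
      vertex 16.500 20.526 0.000
      vertex 11.000 11.000 10.000
    endloop
  endfacet
  facet normal 0.0000 0.7241 0.6897
    outer loop
      vertex 16.500 20.526 0.000
      vertex 5.500 20.526 0.000
      vertex 11.000 11.000 10.000
    endloop
  endfacet
  facet normal -0.6270 0.3620 0.6897
    outer loop
      vertex 5.500 20.526 0.000
      vertex 0.000 11.000 0.000
      vertex 11.000 11.000 10.000
    endloop
  endfacet
  facet normal -0.6270 -0.3620 0.6897
    outer loop
      vertex 0.000 11.000 0.000
      vertex 5.500 1.474 0.000
      vertex 11.000 11.000 10.000
    endloop
  endfacet
  facet normal 0.0000 -0.7241 0.6897
    outer loop
      vertex 5.500 1.474 0.000
      vertex 16.500 1.474 0.000
      vertex 11.000 11.000 10.000
    endloop
  endfacet
  facet normal 0.6270 -0.3620 0.6897
    outer loop
      vertex 16.500 1.474 0.000
      vertex 22.000 11.000 0.000
      vertex 11.000 11.000 10.000
    endloop
  endfacet
endsolid part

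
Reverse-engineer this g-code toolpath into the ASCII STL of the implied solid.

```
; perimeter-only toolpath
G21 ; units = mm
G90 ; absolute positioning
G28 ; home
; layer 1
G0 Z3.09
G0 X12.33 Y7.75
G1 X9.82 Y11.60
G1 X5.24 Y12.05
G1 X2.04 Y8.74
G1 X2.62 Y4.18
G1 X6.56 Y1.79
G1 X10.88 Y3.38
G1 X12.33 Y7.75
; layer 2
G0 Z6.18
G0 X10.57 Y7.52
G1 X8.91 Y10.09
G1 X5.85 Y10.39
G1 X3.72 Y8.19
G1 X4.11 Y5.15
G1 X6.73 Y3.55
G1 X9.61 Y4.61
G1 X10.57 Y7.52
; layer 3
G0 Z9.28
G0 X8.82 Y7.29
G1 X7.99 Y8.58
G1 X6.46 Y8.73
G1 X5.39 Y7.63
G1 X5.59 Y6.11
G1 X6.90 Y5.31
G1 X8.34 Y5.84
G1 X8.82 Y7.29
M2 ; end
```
solid part
  facet normal 0.0000 0.0000 -1.0000
    outer loop
      vertex 4.63 13.71 0.00
      vertex 10.74 13.11 0.00
      vertex 14.08 7.97 0.00
    endloop
  endfacet
  facet normal 0.0000 0.0000 -1.0000
    outer loop
      vertex 0.36 9.30 0.00
      vertex 4.63 13.71 0.00
      vertex 14.08 7.97 0.00
    endloop
  endfacet
  facet normal 0.0000 0.0000 -1.0000
    outer loop
      vertex 1.14 3.22 0.00
      vertex 0.36 9.30 0.00
      vertex 14.08 7.97 0.00
    endloop
  endfacet
  facet normal 0.0000 0.0000 -1.0000
    outer loop
      vertex 6.39 0.03 0.00
      vertex 1.14 3.22 0.00
      vertex 14.08 7.97 0.00
    endloop
  endfacet
  facet normal 0.0000 0.0000 -1.0000
    outer loop
      vertex 12.15 2.15 0.00
      vertex 6.39 0.03 0.00
      vertex 14.08 7.97 0.00
    endloop
  endfacet
  facet normal 0.7455 0.4844 0.4577
    outer loop
      vertex 14.08 7.97 0.00
      vertex 10.74 13.11 0.00
      vertex 7.07 7.07 12.37
    endloop
  endfacet
  facet normal 0.0869 0.8848 0.4578
    outer loop
      vertex 10.74 13.11 0.00
      vertex 4.63 13.71 0.00
      vertex 7.07 7.07 12.37
    endloop
  endfacet
  facet normal -0.6387 0.6184 0.4579
    outer loop
      vertex 4.63 13.71 0.00
      vertex 0.36 9.30 0.00
      vertex 7.07 7.07 12.37
    endloop
  endfacet
  facet normal -0.8818 -0.1131 0.4579
    outer loop
      vertex 0.36 9.30 0.00
      vertex 1.14 3.22 0.00
      vertex 7.07 7.07 12.37
    endloop
  endfacet
  facet normal -0.4617 -0.7598 0.4578
    outer loop
      vertex 1.14 3.22 0.00
      vertex 6.39 0.03 0.00
      vertex 7.07 7.07 12.37
    endloop
  endfacet
  facet normal 0.3071 -0.8343 0.4579
    outer loop
      vertex 6.39 0.03 0.00
      vertex 12.15 2.15 0.00
      vertex 7.07 7.07 12.37
    endloop
  endfacet
  facet normal 0.8438 -0.2798 0.4578
    outer loop
      vertex 12.15 2.15 0.00
      vertex 14.08 7.97 0.00
      vertex 7.07 7.07 12.37
    endloop
  endfacet
endsolid part

The G0 Z moves step by Δz≈3.09 mm. The G1 loops shrink linearly with z, so the solid tapers from its base footprint up to z≈12.4. Closing with a flat bottom cap and the tapered top and triangulating gives 12 facets — a regular 7-sided pyramid, base circumscribed radius ≈ 7.07 mm, apex at z ≈ 12.4 mm.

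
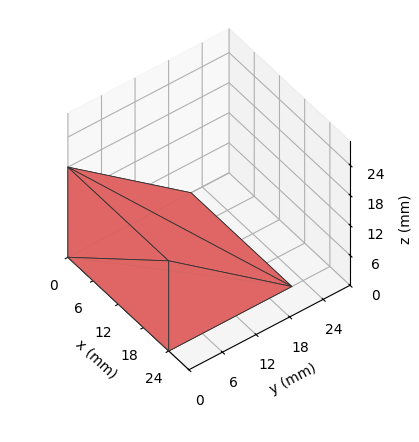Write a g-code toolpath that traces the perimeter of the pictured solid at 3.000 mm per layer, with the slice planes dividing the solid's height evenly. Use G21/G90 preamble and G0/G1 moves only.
Reading the render: the shape is a wedge (ramp): 24 × 22 mm base, rising to 18 mm along the y=0 edge and sloping linearly to z=0 at y=22 (dimensions read to the nearest mm from the axis ticks). For the g-code, the solid's height is divided into equal slices at the stated Δz and each level perimeter traced with G1 moves after a G0 lift.

; perimeter-only toolpath
G21 ; units = mm
G90 ; absolute positioning
G28 ; home
; layer 1
G0 Z3.000
G0 X0.000 Y0.000
G1 X24.000 Y0.000
G1 X24.000 Y18.333
G1 X0.000 Y18.333
G1 X0.000 Y0.000
; layer 2
G0 Z6.000
G0 X0.000 Y0.000
G1 X24.000 Y0.000
G1 X24.000 Y14.667
G1 X0.000 Y14.667
G1 X0.000 Y0.000
; layer 3
G0 Z9.000
G0 X0.000 Y0.000
G1 X24.000 Y0.000
G1 X24.000 Y11.000
G1 X0.000 Y11.000
G1 X0.000 Y0.000
; layer 4
G0 Z12.000
G0 X0.000 Y0.000
G1 X24.000 Y0.000
G1 X24.000 Y7.333
G1 X0.000 Y7.333
G1 X0.000 Y0.000
; layer 5
G0 Z15.000
G0 X0.000 Y0.000
G1 X24.000 Y0.000
G1 X24.000 Y3.667
G1 X0.000 Y3.667
G1 X0.000 Y0.000
M2 ; end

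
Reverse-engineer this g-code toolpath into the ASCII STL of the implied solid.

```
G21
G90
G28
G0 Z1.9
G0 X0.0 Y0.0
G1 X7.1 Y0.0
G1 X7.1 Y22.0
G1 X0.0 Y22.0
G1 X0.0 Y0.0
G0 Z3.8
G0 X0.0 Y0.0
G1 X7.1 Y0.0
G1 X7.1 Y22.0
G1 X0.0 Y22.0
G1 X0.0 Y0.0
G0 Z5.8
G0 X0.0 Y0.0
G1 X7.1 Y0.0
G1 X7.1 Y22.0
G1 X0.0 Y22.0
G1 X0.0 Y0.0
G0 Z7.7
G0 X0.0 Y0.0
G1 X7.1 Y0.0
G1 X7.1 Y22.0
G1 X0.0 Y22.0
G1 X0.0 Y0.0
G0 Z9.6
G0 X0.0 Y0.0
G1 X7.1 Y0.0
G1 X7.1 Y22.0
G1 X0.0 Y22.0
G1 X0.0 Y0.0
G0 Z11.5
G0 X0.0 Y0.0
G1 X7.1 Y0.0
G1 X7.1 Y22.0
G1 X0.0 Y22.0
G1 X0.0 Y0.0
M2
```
solid part
  facet normal 0.0000 0.0000 -1.0000
    outer loop
      vertex 7.1 22.0 0.0
      vertex 7.1 0.0 0.0
      vertex 0.0 0.0 0.0
    endloop
  endfacet
  facet normal 0.0000 0.0000 -1.0000
    outer loop
      vertex 0.0 22.0 0.0
      vertex 7.1 22.0 0.0
      vertex 0.0 0.0 0.0
    endloop
  endfacet
  facet normal 0.0000 0.0000 1.0000
    outer loop
      vertex 0.0 0.0 11.5
      vertex 7.1 0.0 11.5
      vertex 7.1 22.0 11.5
    endloop
  endfacet
  facet normal 0.0000 0.0000 1.0000
    outer loop
      vertex 0.0 0.0 11.5
      vertex 7.1 22.0 11.5
      vertex 0.0 22.0 11.5
    endloop
  endfacet
  facet normal 0.0000 -1.0000 0.0000
    outer loop
      vertex 0.0 0.0 0.0
      vertex 7.1 0.0 0.0
      vertex 7.1 0.0 11.5
    endloop
  endfacet
  facet normal 0.0000 -1.0000 0.0000
    outer loop
      vertex 0.0 0.0 0.0
      vertex 7.1 0.0 11.5
      vertex 0.0 0.0 11.5
    endloop
  endfacet
  facet normal 0.0000 1.0000 0.0000
    outer loop
      vertex 7.1 22.0 11.5
      vertex 7.1 22.0 0.0
      vertex 0.0 22.0 0.0
    endloop
  endfacet
  facet normal 0.0000 1.0000 0.0000
    outer loop
      vertex 0.0 22.0 11.5
      vertex 7.1 22.0 11.5
      vertex 0.0 22.0 0.0
    endloop
  endfacet
  facet normal -1.0000 0.0000 0.0000
    outer loop
      vertex 0.0 22.0 11.5
      vertex 0.0 22.0 0.0
      vertex 0.0 0.0 0.0
    endloop
  endfacet
  facet normal -1.0000 0.0000 0.0000
    outer loop
      vertex 0.0 0.0 11.5
      vertex 0.0 22.0 11.5
      vertex 0.0 0.0 0.0
    endloop
  endfacet
  facet normal 1.0000 0.0000 0.0000
    outer loop
      vertex 7.1 0.0 0.0
      vertex 7.1 22.0 0.0
      vertex 7.1 22.0 11.5
    endloop
  endfacet
  facet normal 1.0000 0.0000 0.0000
    outer loop
      vertex 7.1 0.0 0.0
      vertex 7.1 22.0 11.5
      vertex 7.1 0.0 11.5
    endloop
  endfacet
endsolid part

The G0 Z moves step by Δz≈1.9 mm. Every layer's G1 loop is the same polygon, so the solid is a straight extrusion of it from z=0 to z≈11.5. Closing with flat bottom and top caps and triangulating gives 12 facets — a rectangular box, roughly 7.1 × 22 mm footprint and 11.5 mm tall.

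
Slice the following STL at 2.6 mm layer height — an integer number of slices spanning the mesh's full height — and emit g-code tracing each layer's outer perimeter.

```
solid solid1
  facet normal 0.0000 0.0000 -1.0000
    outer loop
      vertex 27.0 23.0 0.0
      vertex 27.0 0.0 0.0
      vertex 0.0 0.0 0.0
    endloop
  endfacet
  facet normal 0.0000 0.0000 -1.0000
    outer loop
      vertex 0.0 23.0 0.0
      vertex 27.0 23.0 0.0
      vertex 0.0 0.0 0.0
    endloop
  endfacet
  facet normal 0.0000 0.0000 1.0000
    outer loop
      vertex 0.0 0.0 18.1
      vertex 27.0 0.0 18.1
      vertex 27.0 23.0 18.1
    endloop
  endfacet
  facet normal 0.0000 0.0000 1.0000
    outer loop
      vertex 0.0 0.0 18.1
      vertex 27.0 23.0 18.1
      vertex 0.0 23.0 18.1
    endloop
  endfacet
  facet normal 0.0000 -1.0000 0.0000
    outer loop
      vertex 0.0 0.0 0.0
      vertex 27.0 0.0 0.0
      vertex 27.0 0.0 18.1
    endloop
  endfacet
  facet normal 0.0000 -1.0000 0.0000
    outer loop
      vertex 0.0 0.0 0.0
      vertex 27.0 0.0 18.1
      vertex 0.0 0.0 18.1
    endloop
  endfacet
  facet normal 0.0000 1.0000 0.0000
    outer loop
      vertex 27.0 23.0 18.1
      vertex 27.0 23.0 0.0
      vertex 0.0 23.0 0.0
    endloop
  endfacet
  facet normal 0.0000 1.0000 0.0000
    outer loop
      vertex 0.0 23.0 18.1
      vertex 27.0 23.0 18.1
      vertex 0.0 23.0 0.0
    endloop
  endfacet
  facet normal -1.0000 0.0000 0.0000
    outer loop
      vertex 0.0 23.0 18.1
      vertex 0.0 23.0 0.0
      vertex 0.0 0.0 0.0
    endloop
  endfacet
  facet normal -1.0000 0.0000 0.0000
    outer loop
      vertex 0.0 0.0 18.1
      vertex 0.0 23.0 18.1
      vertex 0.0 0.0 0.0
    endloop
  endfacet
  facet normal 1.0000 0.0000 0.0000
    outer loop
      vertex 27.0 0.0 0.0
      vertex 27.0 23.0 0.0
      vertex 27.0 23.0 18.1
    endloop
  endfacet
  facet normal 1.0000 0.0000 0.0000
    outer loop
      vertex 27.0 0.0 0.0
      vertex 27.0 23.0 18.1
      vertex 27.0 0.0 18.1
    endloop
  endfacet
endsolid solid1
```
; perimeter-only toolpath
G21 ; units = mm
G90 ; absolute positioning
G28 ; home
; layer 1
G0 Z2.6
G0 X0.0 Y0.0
G1 X27.0 Y0.0
G1 X27.0 Y23.0
G1 X0.0 Y23.0
G1 X0.0 Y0.0
; layer 2
G0 Z5.2
G0 X0.0 Y0.0
G1 X27.0 Y0.0
G1 X27.0 Y23.0
G1 X0.0 Y23.0
G1 X0.0 Y0.0
; layer 3
G0 Z7.8
G0 X0.0 Y0.0
G1 X27.0 Y0.0
G1 X27.0 Y23.0
G1 X0.0 Y23.0
G1 X0.0 Y0.0
; layer 4
G0 Z10.3
G0 X0.0 Y0.0
G1 X27.0 Y0.0
G1 X27.0 Y23.0
G1 X0.0 Y23.0
G1 X0.0 Y0.0
; layer 5
G0 Z12.9
G0 X0.0 Y0.0
G1 X27.0 Y0.0
G1 X27.0 Y23.0
G1 X0.0 Y23.0
G1 X0.0 Y0.0
; layer 6
G0 Z15.5
G0 X0.0 Y0.0
G1 X27.0 Y0.0
G1 X27.0 Y23.0
G1 X0.0 Y23.0
G1 X0.0 Y0.0
; layer 7
G0 Z18.1
G0 X0.0 Y0.0
G1 X27.0 Y0.0
G1 X27.0 Y23.0
G1 X0.0 Y23.0
G1 X0.0 Y0.0
M2 ; end

The solid is a rectangular box, roughly 27 × 23 mm footprint and 18.1 mm tall. Slicing at Δz = 2.6 mm — 7 equal slices spanning the solid's height, so layer i sits at z = i·h/7 — gives 7 non-empty perimeters. Each is a 4-segment closed polygon; G0 lifts to the layer z and rapids to the start vertex, then G1 traces the edges.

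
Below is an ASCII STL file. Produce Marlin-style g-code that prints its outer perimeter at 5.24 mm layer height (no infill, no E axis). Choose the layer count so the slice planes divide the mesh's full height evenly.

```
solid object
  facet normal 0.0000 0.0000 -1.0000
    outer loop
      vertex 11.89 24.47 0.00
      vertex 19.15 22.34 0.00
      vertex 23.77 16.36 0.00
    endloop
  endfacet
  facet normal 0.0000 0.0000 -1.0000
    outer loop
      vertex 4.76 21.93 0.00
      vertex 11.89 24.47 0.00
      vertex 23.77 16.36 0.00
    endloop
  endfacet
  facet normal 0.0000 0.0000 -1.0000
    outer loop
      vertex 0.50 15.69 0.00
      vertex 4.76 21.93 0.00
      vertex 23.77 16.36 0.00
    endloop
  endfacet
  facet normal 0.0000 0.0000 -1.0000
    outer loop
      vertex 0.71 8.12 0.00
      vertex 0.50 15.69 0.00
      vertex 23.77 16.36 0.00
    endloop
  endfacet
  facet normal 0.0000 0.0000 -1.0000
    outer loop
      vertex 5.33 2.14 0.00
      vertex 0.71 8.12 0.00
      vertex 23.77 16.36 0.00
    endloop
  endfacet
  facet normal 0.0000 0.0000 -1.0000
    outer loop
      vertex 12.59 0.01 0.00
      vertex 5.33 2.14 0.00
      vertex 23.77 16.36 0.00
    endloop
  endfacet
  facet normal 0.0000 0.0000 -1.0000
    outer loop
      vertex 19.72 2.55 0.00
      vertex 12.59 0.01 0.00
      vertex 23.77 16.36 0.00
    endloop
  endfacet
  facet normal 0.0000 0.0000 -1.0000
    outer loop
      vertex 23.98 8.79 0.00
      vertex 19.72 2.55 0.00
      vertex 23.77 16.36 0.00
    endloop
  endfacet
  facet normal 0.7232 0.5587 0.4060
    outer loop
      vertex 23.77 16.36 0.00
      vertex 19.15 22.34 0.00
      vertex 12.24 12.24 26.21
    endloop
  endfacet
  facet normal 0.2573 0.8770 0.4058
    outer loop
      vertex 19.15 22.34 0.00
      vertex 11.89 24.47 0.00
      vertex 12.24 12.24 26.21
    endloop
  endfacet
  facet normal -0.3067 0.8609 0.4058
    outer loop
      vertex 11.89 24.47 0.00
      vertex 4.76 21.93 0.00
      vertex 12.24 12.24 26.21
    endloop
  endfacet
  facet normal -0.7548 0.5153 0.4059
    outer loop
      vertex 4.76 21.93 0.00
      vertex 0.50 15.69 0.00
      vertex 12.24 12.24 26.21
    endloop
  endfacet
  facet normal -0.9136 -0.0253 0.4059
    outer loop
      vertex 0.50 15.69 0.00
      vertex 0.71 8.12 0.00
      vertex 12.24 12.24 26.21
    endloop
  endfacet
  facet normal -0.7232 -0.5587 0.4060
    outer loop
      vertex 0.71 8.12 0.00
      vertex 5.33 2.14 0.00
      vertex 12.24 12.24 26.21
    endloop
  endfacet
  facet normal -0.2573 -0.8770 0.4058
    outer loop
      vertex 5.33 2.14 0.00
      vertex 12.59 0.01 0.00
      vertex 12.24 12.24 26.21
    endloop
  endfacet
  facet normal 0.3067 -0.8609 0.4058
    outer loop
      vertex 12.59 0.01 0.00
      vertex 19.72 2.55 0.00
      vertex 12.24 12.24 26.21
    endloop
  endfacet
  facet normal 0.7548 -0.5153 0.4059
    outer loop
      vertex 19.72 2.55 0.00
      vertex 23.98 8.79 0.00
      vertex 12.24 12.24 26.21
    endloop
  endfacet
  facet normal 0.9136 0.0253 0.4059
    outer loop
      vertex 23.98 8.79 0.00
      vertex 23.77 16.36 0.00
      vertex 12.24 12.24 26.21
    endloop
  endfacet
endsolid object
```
; perimeter-only toolpath
G21 ; units = mm
G90 ; absolute positioning
G28 ; home
; layer 1
G0 Z5.24
G0 X21.46 Y15.54
G1 X17.77 Y20.32
G1 X11.96 Y22.02
G1 X6.26 Y19.99
G1 X2.85 Y15.00
G1 X3.02 Y8.94
G1 X6.71 Y4.16
G1 X12.52 Y2.46
G1 X18.22 Y4.49
G1 X21.63 Y9.48
G1 X21.46 Y15.54
; layer 2
G0 Z10.48
G0 X19.16 Y14.71
G1 X16.39 Y18.30
G1 X12.03 Y19.58
G1 X7.75 Y18.05
G1 X5.20 Y14.31
G1 X5.32 Y9.77
G1 X8.09 Y6.18
G1 X12.45 Y4.90
G1 X16.73 Y6.43
G1 X19.28 Y10.17
G1 X19.16 Y14.71
; layer 3
G0 Z15.73
G0 X16.85 Y13.89
G1 X15.00 Y16.28
G1 X12.10 Y17.13
G1 X9.25 Y16.12
G1 X7.54 Y13.62
G1 X7.63 Y10.59
G1 X9.48 Y8.20
G1 X12.38 Y7.35
G1 X15.23 Y8.36
G1 X16.94 Y10.86
G1 X16.85 Y13.89
; layer 4
G0 Z20.97
G0 X14.55 Y13.06
G1 X13.62 Y14.26
G1 X12.17 Y14.69
G1 X10.74 Y14.18
G1 X9.89 Y12.93
G1 X9.93 Y11.42
G1 X10.86 Y10.22
G1 X12.31 Y9.79
G1 X13.74 Y10.30
G1 X14.59 Y11.55
G1 X14.55 Y13.06
M2 ; end

The solid is a regular 10-sided pyramid, base circumscribed radius ≈ 12.2 mm, apex at z ≈ 26.2 mm. Slicing at Δz = 5.24 mm — 5 equal slices spanning the solid's height, so layer i sits at z = i·h/5 — gives 4 non-empty perimeters. Each is a 10-segment closed polygon; G0 lifts to the layer z and rapids to the start vertex, then G1 traces the edges. The cross-section shrinks linearly with z (the slice at the apex is degenerate and omitted).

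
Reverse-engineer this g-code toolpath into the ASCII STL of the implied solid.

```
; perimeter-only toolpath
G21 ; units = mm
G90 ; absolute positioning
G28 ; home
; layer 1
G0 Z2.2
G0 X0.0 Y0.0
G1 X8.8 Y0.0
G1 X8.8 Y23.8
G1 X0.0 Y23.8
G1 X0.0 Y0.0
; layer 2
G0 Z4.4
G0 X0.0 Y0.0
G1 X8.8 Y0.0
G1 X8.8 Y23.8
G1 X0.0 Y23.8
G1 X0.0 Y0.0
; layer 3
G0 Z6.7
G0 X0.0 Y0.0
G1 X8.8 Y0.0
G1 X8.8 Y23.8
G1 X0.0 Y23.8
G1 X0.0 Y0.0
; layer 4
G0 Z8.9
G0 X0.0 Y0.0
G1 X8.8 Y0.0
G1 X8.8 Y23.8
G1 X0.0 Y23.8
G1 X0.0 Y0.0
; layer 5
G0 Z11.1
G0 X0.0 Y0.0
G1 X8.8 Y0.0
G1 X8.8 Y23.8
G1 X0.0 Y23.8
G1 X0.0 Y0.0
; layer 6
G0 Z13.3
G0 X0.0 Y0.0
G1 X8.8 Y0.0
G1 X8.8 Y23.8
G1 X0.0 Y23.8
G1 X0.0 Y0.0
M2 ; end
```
solid part
  facet normal 0.0000 0.0000 -1.0000
    outer loop
      vertex 8.8 23.8 0.0
      vertex 8.8 0.0 0.0
      vertex 0.0 0.0 0.0
    endloop
  endfacet
  facet normal 0.0000 0.0000 -1.0000
    outer loop
      vertex 0.0 23.8 0.0
      vertex 8.8 23.8 0.0
      vertex 0.0 0.0 0.0
    endloop
  endfacet
  facet normal 0.0000 0.0000 1.0000
    outer loop
      vertex 0.0 0.0 13.3
      vertex 8.8 0.0 13.3
      vertex 8.8 23.8 13.3
    endloop
  endfacet
  facet normal 0.0000 0.0000 1.0000
    outer loop
      vertex 0.0 0.0 13.3
      vertex 8.8 23.8 13.3
      vertex 0.0 23.8 13.3
    endloop
  endfacet
  facet normal 0.0000 -1.0000 0.0000
    outer loop
      vertex 0.0 0.0 0.0
      vertex 8.8 0.0 0.0
      vertex 8.8 0.0 13.3
    endloop
  endfacet
  facet normal 0.0000 -1.0000 0.0000
    outer loop
      vertex 0.0 0.0 0.0
      vertex 8.8 0.0 13.3
      vertex 0.0 0.0 13.3
    endloop
  endfacet
  facet normal 0.0000 1.0000 0.0000
    outer loop
      vertex 8.8 23.8 13.3
      vertex 8.8 23.8 0.0
      vertex 0.0 23.8 0.0
    endloop
  endfacet
  facet normal 0.0000 1.0000 0.0000
    outer loop
      vertex 0.0 23.8 13.3
      vertex 8.8 23.8 13.3
      vertex 0.0 23.8 0.0
    endloop
  endfacet
  facet normal -1.0000 0.0000 0.0000
    outer loop
      vertex 0.0 23.8 13.3
      vertex 0.0 23.8 0.0
      vertex 0.0 0.0 0.0
    endloop
  endfacet
  facet normal -1.0000 0.0000 0.0000
    outer loop
      vertex 0.0 0.0 13.3
      vertex 0.0 23.8 13.3
      vertex 0.0 0.0 0.0
    endloop
  endfacet
  facet normal 1.0000 0.0000 0.0000
    outer loop
      vertex 8.8 0.0 0.0
      vertex 8.8 23.8 0.0
      vertex 8.8 23.8 13.3
    endloop
  endfacet
  facet normal 1.0000 0.0000 0.0000
    outer loop
      vertex 8.8 0.0 0.0
      vertex 8.8 23.8 13.3
      vertex 8.8 0.0 13.3
    endloop
  endfacet
endsolid part

The G0 Z moves step by Δz≈2.2 mm. Every layer's G1 loop is the same polygon, so the solid is a straight extrusion of it from z=0 to z≈13.3. Closing with flat bottom and top caps and triangulating gives 12 facets — a rectangular box, roughly 8.8 × 23.8 mm footprint and 13.3 mm tall.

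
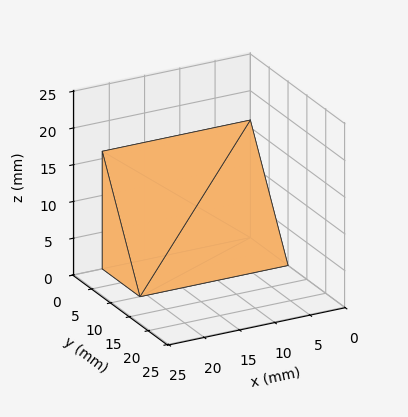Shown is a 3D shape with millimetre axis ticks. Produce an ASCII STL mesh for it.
Reading the render: the shape is a wedge (ramp): 21 × 10 mm base, rising to 16 mm along the y=0 edge and sloping linearly to z=0 at y=10 (dimensions read to the nearest mm from the axis ticks). For the STL, each face is triangulated and given an outward normal.

solid part
  facet normal 0.0000 0.0000 -1.0000
    outer loop
      vertex 21.0 10.0 0.0
      vertex 21.0 0.0 0.0
      vertex 0.0 0.0 0.0
    endloop
  endfacet
  facet normal 0.0000 0.0000 -1.0000
    outer loop
      vertex 0.0 10.0 0.0
      vertex 21.0 10.0 0.0
      vertex 0.0 0.0 0.0
    endloop
  endfacet
  facet normal 0.0000 -1.0000 0.0000
    outer loop
      vertex 0.0 0.0 0.0
      vertex 21.0 0.0 0.0
      vertex 21.0 0.0 16.0
    endloop
  endfacet
  facet normal 0.0000 -1.0000 0.0000
    outer loop
      vertex 0.0 0.0 0.0
      vertex 21.0 0.0 16.0
      vertex 0.0 0.0 16.0
    endloop
  endfacet
  facet normal 0.0000 0.8480 0.5300
    outer loop
      vertex 0.0 0.0 16.0
      vertex 21.0 0.0 16.0
      vertex 21.0 10.0 0.0
    endloop
  endfacet
  facet normal 0.0000 0.8480 0.5300
    outer loop
      vertex 0.0 0.0 16.0
      vertex 21.0 10.0 0.0
      vertex 0.0 10.0 0.0
    endloop
  endfacet
  facet normal -1.0000 0.0000 0.0000
    outer loop
      vertex 0.0 0.0 16.0
      vertex 0.0 10.0 0.0
      vertex 0.0 0.0 0.0
    endloop
  endfacet
  facet normal 1.0000 0.0000 0.0000
    outer loop
      vertex 21.0 0.0 0.0
      vertex 21.0 10.0 0.0
      vertex 21.0 0.0 16.0
    endloop
  endfacet
endsolid part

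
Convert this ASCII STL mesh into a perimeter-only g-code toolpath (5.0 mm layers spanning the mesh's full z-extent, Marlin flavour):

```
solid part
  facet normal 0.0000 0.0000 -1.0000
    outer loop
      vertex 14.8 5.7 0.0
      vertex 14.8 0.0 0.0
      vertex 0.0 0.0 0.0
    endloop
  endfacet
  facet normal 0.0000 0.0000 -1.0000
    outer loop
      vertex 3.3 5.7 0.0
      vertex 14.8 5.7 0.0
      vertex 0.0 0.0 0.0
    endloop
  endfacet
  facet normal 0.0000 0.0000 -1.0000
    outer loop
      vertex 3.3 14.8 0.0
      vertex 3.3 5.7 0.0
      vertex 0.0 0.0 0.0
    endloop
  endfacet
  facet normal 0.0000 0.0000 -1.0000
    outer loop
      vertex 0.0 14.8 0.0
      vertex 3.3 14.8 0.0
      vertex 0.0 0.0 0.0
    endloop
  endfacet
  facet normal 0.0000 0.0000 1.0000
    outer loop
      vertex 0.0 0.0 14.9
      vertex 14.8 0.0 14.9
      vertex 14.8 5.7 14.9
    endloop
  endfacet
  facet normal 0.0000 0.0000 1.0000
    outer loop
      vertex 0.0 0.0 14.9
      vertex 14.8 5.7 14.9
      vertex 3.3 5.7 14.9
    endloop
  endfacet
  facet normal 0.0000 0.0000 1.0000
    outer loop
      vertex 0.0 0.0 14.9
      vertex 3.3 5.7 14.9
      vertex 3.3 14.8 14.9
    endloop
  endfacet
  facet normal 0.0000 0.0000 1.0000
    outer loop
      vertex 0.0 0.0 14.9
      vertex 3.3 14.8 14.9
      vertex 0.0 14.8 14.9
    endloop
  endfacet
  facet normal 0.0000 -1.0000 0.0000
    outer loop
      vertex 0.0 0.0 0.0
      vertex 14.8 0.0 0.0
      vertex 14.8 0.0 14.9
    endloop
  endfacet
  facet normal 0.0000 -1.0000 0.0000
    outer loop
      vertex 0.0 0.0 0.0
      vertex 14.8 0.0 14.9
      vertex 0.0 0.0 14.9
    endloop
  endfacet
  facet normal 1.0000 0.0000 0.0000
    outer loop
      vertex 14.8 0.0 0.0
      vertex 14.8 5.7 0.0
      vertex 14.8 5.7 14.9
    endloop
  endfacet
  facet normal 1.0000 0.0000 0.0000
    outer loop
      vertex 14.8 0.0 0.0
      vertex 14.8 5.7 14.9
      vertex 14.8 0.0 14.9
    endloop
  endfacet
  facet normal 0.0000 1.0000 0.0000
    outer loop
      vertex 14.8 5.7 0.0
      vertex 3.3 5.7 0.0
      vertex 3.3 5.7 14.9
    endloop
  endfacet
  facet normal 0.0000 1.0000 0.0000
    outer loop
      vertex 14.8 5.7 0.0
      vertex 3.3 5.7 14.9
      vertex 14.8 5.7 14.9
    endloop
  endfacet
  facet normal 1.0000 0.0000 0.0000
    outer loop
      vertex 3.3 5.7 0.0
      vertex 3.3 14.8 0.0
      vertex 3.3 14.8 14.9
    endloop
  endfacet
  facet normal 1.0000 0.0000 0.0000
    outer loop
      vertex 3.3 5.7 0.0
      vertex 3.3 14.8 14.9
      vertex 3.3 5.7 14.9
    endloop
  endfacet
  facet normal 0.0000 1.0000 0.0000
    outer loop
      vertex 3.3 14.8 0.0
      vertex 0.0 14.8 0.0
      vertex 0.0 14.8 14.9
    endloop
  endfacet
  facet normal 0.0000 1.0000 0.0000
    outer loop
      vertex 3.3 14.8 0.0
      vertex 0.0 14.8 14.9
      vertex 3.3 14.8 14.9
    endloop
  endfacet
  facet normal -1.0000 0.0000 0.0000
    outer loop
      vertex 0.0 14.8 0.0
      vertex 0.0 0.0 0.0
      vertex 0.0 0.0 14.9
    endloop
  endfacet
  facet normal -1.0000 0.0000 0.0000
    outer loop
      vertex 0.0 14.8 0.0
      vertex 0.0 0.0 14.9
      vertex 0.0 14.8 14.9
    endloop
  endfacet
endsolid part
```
; perimeter-only toolpath
G21 ; units = mm
G90 ; absolute positioning
G28 ; home
; layer 1
G0 Z5.0
G0 X0.0 Y0.0
G1 X14.8 Y0.0
G1 X14.8 Y5.7
G1 X3.3 Y5.7
G1 X3.3 Y14.8
G1 X0.0 Y14.8
G1 X0.0 Y0.0
; layer 2
G0 Z9.9
G0 X0.0 Y0.0
G1 X14.8 Y0.0
G1 X14.8 Y5.7
G1 X3.3 Y5.7
G1 X3.3 Y14.8
G1 X0.0 Y14.8
G1 X0.0 Y0.0
; layer 3
G0 Z14.9
G0 X0.0 Y0.0
G1 X14.8 Y0.0
G1 X14.8 Y5.7
G1 X3.3 Y5.7
G1 X3.3 Y14.8
G1 X0.0 Y14.8
G1 X0.0 Y0.0
M2 ; end

The solid is an L-shaped prism: outer 14.8 × 14.8 mm, arm thicknesses ≈ 5.7 mm (horizontal) and 3.3 mm (vertical), extruded 14.9 mm in z. Slicing at Δz = 5.0 mm — 3 equal slices spanning the solid's height, so layer i sits at z = i·h/3 — gives 3 non-empty perimeters. Each is a 6-segment closed polygon; G0 lifts to the layer z and rapids to the start vertex, then G1 traces the edges.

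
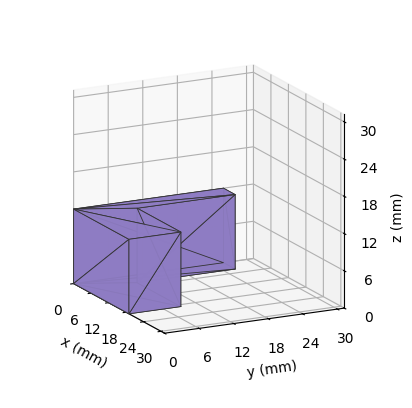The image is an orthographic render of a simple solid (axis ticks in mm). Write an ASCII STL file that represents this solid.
Reading the render: the shape is an L-shaped prism: outer 19 × 26 mm, arm thicknesses ≈ 9 mm (horizontal) and 4 mm (vertical), extruded 12 mm in z (dimensions read to the nearest mm from the axis ticks). For the STL, each face is triangulated and given an outward normal.

solid part
  facet normal 0.0000 0.0000 -1.0000
    outer loop
      vertex 19.000 9.000 0.000
      vertex 19.000 0.000 0.000
      vertex 0.000 0.000 0.000
    endloop
  endfacet
  facet normal 0.0000 0.0000 -1.0000
    outer loop
      vertex 4.000 9.000 0.000
      vertex 19.000 9.000 0.000
      vertex 0.000 0.000 0.000
    endloop
  endfacet
  facet normal 0.0000 0.0000 -1.0000
    outer loop
      vertex 4.000 26.000 0.000
      vertex 4.000 9.000 0.000
      vertex 0.000 0.000 0.000
    endloop
  endfacet
  facet normal 0.0000 0.0000 -1.0000
    outer loop
      vertex 0.000 26.000 0.000
      vertex 4.000 26.000 0.000
      vertex 0.000 0.000 0.000
    endloop
  endfacet
  facet normal 0.0000 0.0000 1.0000
    outer loop
      vertex 0.000 0.000 12.000
      vertex 19.000 0.000 12.000
      vertex 19.000 9.000 12.000
    endloop
  endfacet
  facet normal 0.0000 0.0000 1.0000
    outer loop
      vertex 0.000 0.000 12.000
      vertex 19.000 9.000 12.000
      vertex 4.000 9.000 12.000
    endloop
  endfacet
  facet normal 0.0000 0.0000 1.0000
    outer loop
      vertex 0.000 0.000 12.000
      vertex 4.000 9.000 12.000
      vertex 4.000 26.000 12.000
    endloop
  endfacet
  facet normal 0.0000 0.0000 1.0000
    outer loop
      vertex 0.000 0.000 12.000
      vertex 4.000 26.000 12.000
      vertex 0.000 26.000 12.000
    endloop
  endfacet
  facet normal 0.0000 -1.0000 0.0000
    outer loop
      vertex 0.000 0.000 0.000
      vertex 19.000 0.000 0.000
      vertex 19.000 0.000 12.000
    endloop
  endfacet
  facet normal 0.0000 -1.0000 0.0000
    outer loop
      vertex 0.000 0.000 0.000
      vertex 19.000 0.000 12.000
      vertex 0.000 0.000 12.000
    endloop
  endfacet
  facet normal 1.0000 0.0000 0.0000
    outer loop
      vertex 19.000 0.000 0.000
      vertex 19.000 9.000 0.000
      vertex 19.000 9.000 12.000
    endloop
  endfacet
  facet normal 1.0000 0.0000 0.0000
    outer loop
      vertex 19.000 0.000 0.000
      vertex 19.000 9.000 12.000
      vertex 19.000 0.000 12.000
    endloop
  endfacet
  facet normal 0.0000 1.0000 0.0000
    outer loop
      vertex 19.000 9.000 0.000
      vertex 4.000 9.000 0.000
      vertex 4.000 9.000 12.000
    endloop
  endfacet
  facet normal 0.0000 1.0000 0.0000
    outer loop
      vertex 19.000 9.000 0.000
      vertex 4.000 9.000 12.000
      vertex 19.000 9.000 12.000
    endloop
  endfacet
  facet normal 1.0000 0.0000 0.0000
    outer loop
      vertex 4.000 9.000 0.000
      vertex 4.000 26.000 0.000
      vertex 4.000 26.000 12.000
    endloop
  endfacet
  facet normal 1.0000 0.0000 0.0000
    outer loop
      vertex 4.000 9.000 0.000
      vertex 4.000 26.000 12.000
      vertex 4.000 9.000 12.000
    endloop
  endfacet
  facet normal 0.0000 1.0000 0.0000
    outer loop
      vertex 4.000 26.000 0.000
      vertex 0.000 26.000 0.000
      vertex 0.000 26.000 12.000
    endloop
  endfacet
  facet normal 0.0000 1.0000 0.0000
    outer loop
      vertex 4.000 26.000 0.000
      vertex 0.000 26.000 12.000
      vertex 4.000 26.000 12.000
    endloop
  endfacet
  facet normal -1.0000 0.0000 0.0000
    outer loop
      vertex 0.000 26.000 0.000
      vertex 0.000 0.000 0.000
      vertex 0.000 0.000 12.000
    endloop
  endfacet
  facet normal -1.0000 0.0000 0.0000
    outer loop
      vertex 0.000 26.000 0.000
      vertex 0.000 0.000 12.000
      vertex 0.000 26.000 12.000
    endloop
  endfacet
endsolid part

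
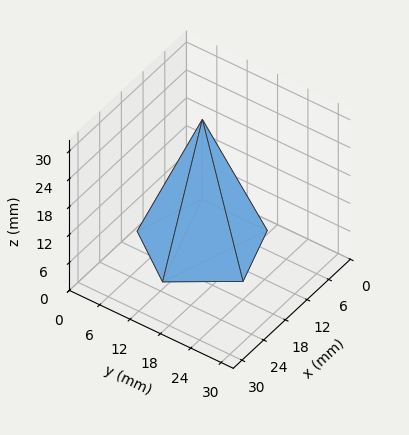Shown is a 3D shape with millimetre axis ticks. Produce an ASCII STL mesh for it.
Reading the render: the shape is a regular 5-sided pyramid, base circumscribed radius ≈ 11 mm, apex at z ≈ 27 mm (dimensions read to the nearest mm from the axis ticks). For the STL, each face is triangulated and given an outward normal.

solid part
  facet normal 0.0000 0.0000 -1.0000
    outer loop
      vertex 2.101 17.466 0.000
      vertex 14.399 21.462 0.000
      vertex 22.000 11.000 0.000
    endloop
  endfacet
  facet normal 0.0000 0.0000 -1.0000
    outer loop
      vertex 2.101 4.534 0.000
      vertex 2.101 17.466 0.000
      vertex 22.000 11.000 0.000
    endloop
  endfacet
  facet normal 0.0000 0.0000 -1.0000
    outer loop
      vertex 14.399 0.538 0.000
      vertex 2.101 4.534 0.000
      vertex 22.000 11.000 0.000
    endloop
  endfacet
  facet normal 0.7684 0.5582 0.3130
    outer loop
      vertex 22.000 11.000 0.000
      vertex 14.399 21.462 0.000
      vertex 11.000 11.000 27.000
    endloop
  endfacet
  facet normal -0.2935 0.9033 0.3130
    outer loop
      vertex 14.399 21.462 0.000
      vertex 2.101 17.466 0.000
      vertex 11.000 11.000 27.000
    endloop
  endfacet
  facet normal -0.9497 0.0000 0.3130
    outer loop
      vertex 2.101 17.466 0.000
      vertex 2.101 4.534 0.000
      vertex 11.000 11.000 27.000
    endloop
  endfacet
  facet normal -0.2935 -0.9033 0.3130
    outer loop
      vertex 2.101 4.534 0.000
      vertex 14.399 0.538 0.000
      vertex 11.000 11.000 27.000
    endloop
  endfacet
  facet normal 0.7684 -0.5582 0.3130
    outer loop
      vertex 14.399 0.538 0.000
      vertex 22.000 11.000 0.000
      vertex 11.000 11.000 27.000
    endloop
  endfacet
endsolid part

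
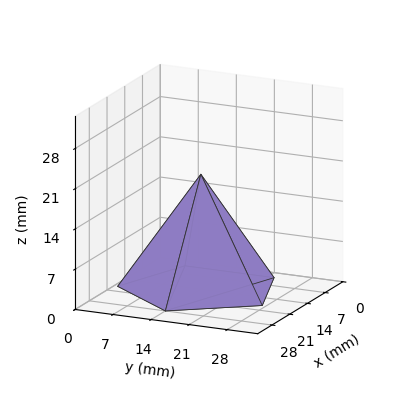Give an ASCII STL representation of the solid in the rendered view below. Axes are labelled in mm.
Reading the render: the shape is a regular 5-sided pyramid, base circumscribed radius ≈ 14 mm, apex at z ≈ 20 mm (dimensions read to the nearest mm from the axis ticks). For the STL, each face is triangulated and given an outward normal.

solid part
  facet normal 0.0000 0.0000 -1.0000
    outer loop
      vertex 2.7 22.2 0.0
      vertex 18.3 27.3 0.0
      vertex 28.0 14.0 0.0
    endloop
  endfacet
  facet normal 0.0000 0.0000 -1.0000
    outer loop
      vertex 2.7 5.8 0.0
      vertex 2.7 22.2 0.0
      vertex 28.0 14.0 0.0
    endloop
  endfacet
  facet normal 0.0000 0.0000 -1.0000
    outer loop
      vertex 18.3 0.7 0.0
      vertex 2.7 5.8 0.0
      vertex 28.0 14.0 0.0
    endloop
  endfacet
  facet normal 0.7033 0.5129 0.4923
    outer loop
      vertex 28.0 14.0 0.0
      vertex 18.3 27.3 0.0
      vertex 14.0 14.0 20.0
    endloop
  endfacet
  facet normal -0.2705 0.8274 0.4921
    outer loop
      vertex 18.3 27.3 0.0
      vertex 2.7 22.2 0.0
      vertex 14.0 14.0 20.0
    endloop
  endfacet
  facet normal -0.8706 0.0000 0.4919
    outer loop
      vertex 2.7 22.2 0.0
      vertex 2.7 5.8 0.0
      vertex 14.0 14.0 20.0
    endloop
  endfacet
  facet normal -0.2705 -0.8274 0.4921
    outer loop
      vertex 2.7 5.8 0.0
      vertex 18.3 0.7 0.0
      vertex 14.0 14.0 20.0
    endloop
  endfacet
  facet normal 0.7033 -0.5129 0.4923
    outer loop
      vertex 18.3 0.7 0.0
      vertex 28.0 14.0 0.0
      vertex 14.0 14.0 20.0
    endloop
  endfacet
endsolid part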